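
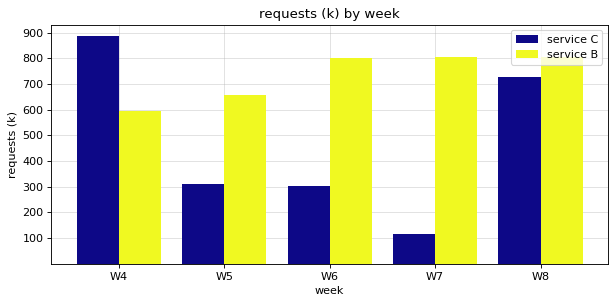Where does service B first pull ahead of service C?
W4: service B ≈ 600 vs service C ≈ 900 (not yet); W5: service B ≈ 700 vs service C ≈ 300 (first crossover).

W5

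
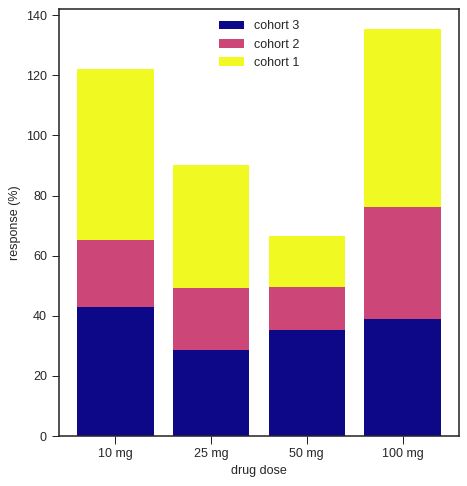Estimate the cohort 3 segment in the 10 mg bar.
cohort 3 top ≈ 40, bottom ≈ 0; segment ≈ 40.

≈ 40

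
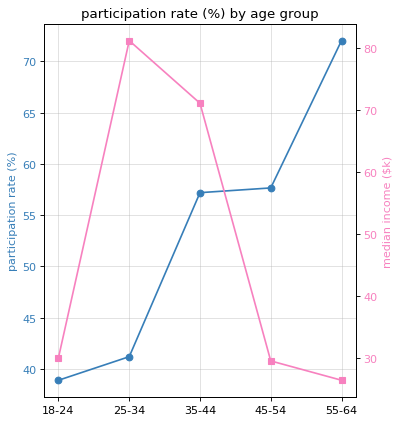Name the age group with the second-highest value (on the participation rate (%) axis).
45-54

Top 3 (on the participation rate (%) axis): 55-64 ≈ 70, 45-54 ≈ 60, 35-44 ≈ 55.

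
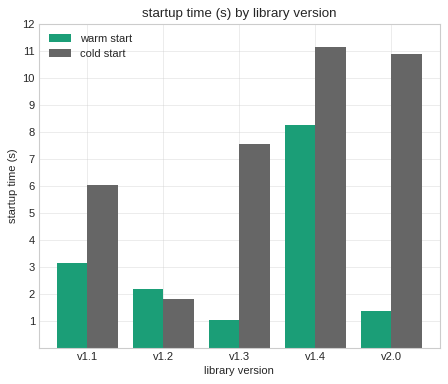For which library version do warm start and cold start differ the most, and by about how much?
v2.0, ≈ 10 s

v2.0: warm start ≈ 1, cold start ≈ 11 → gap ≈ 10. Next-largest (v1.3) is only ≈ 7.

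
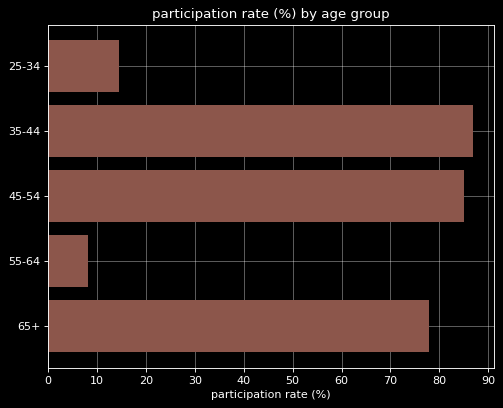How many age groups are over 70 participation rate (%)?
Above 70: 35-44, 45-54, 65+.

3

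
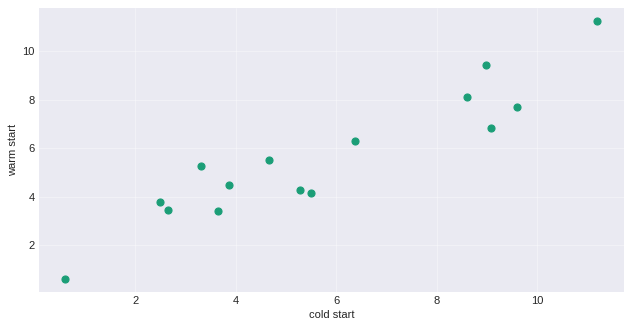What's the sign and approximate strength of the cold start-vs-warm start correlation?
Points are positively correlated; strong (|r| ≈ 0.9).

positive, strong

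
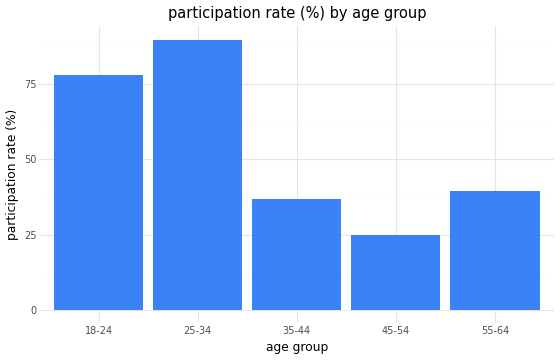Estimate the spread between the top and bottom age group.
≈ 70

Max 25-34 ≈ 90, min 45-54 ≈ 20; range ≈ 70.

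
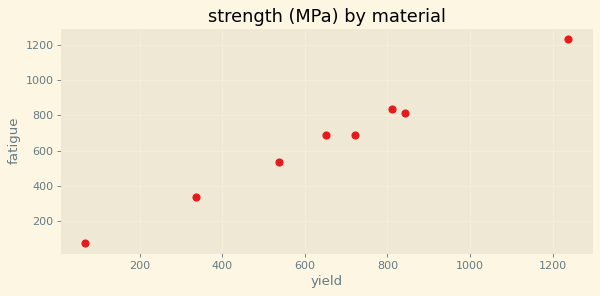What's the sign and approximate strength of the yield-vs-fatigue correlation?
Points are positively correlated; strong (|r| ≈ 1.0).

positive, strong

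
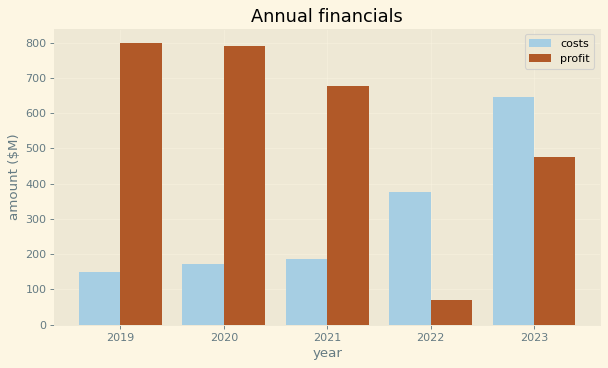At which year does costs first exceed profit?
2021: costs ≈ 200 vs profit ≈ 700 (not yet); 2022: costs ≈ 400 vs profit ≈ 100 (first crossover).

2022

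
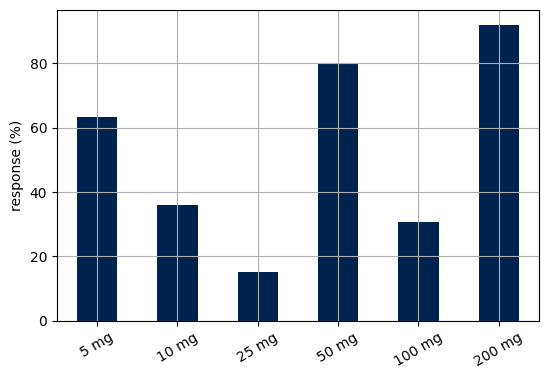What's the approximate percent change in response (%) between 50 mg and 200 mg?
≈ +12.5%

50 mg ≈ 80, 200 mg ≈ 90; (90 − 80) / 80 ≈ +12.5%.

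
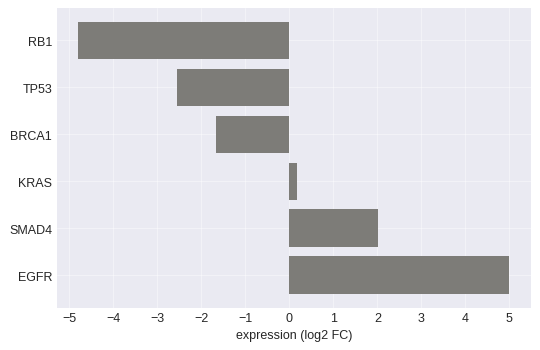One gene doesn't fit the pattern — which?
EGFR

EGFR ≈ 5; the rest sit between ≈ -5 and ≈ 2.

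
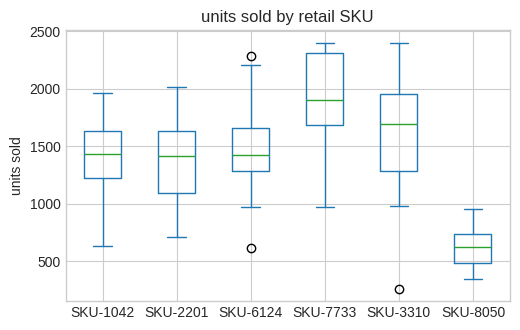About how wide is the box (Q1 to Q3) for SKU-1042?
≈ 400

Q3 ≈ 1600, Q1 ≈ 1200; IQR ≈ 400.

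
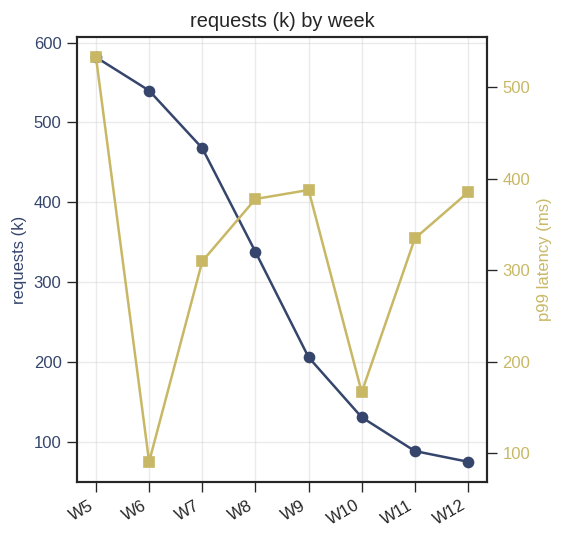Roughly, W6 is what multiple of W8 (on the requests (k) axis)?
≈ 1.57×

W6 ≈ 550, W8 ≈ 350; 550/350 ≈ 1.57.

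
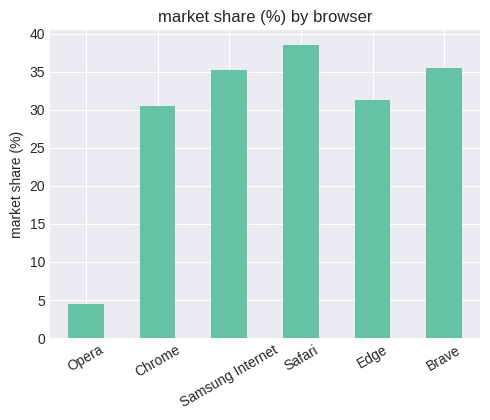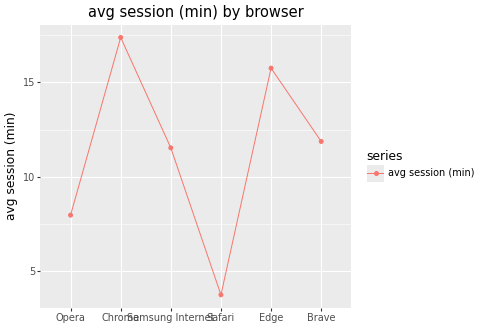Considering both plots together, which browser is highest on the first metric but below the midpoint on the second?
Chart 2 median avg session (min) ≈ 12; below-median browsers: Opera, Samsung Internet, Safari. Among those, Safari has the highest market share (%) (≈ 40).

Safari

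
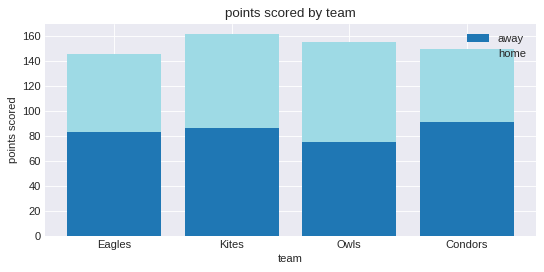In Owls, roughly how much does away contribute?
away top ≈ 80, bottom ≈ 0; segment ≈ 80.

≈ 80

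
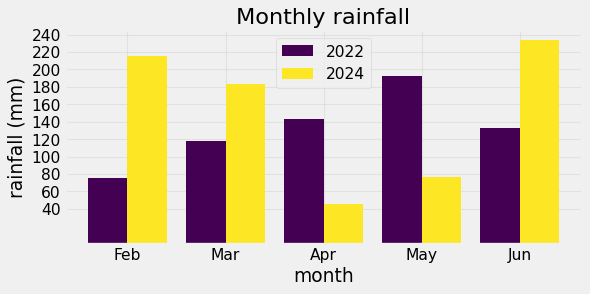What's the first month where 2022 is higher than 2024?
Mar: 2022 ≈ 120 vs 2024 ≈ 180 (not yet); Apr: 2022 ≈ 140 vs 2024 ≈ 40 (first crossover).

Apr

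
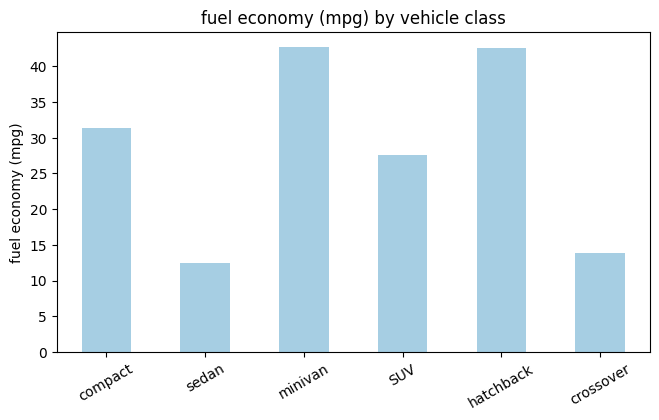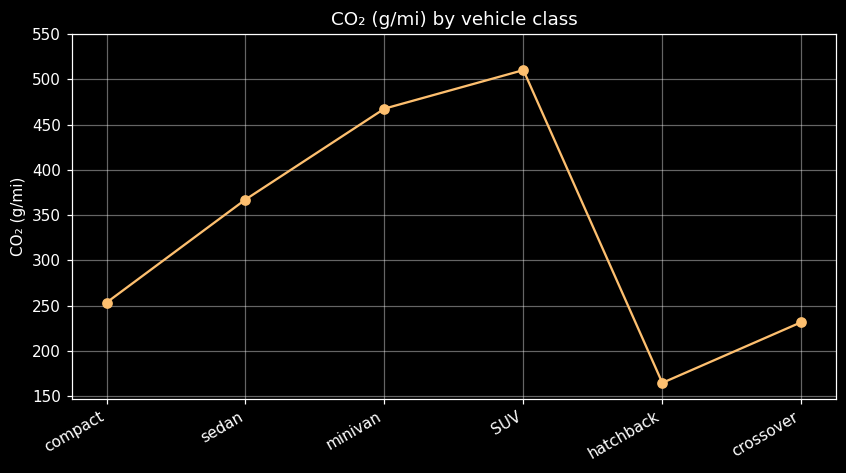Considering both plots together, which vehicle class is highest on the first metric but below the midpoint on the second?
hatchback

Chart 2 median CO₂ (g/mi) ≈ 300; below-median vehicle classes: compact, hatchback, crossover. Among those, hatchback has the highest fuel economy (mpg) (≈ 45).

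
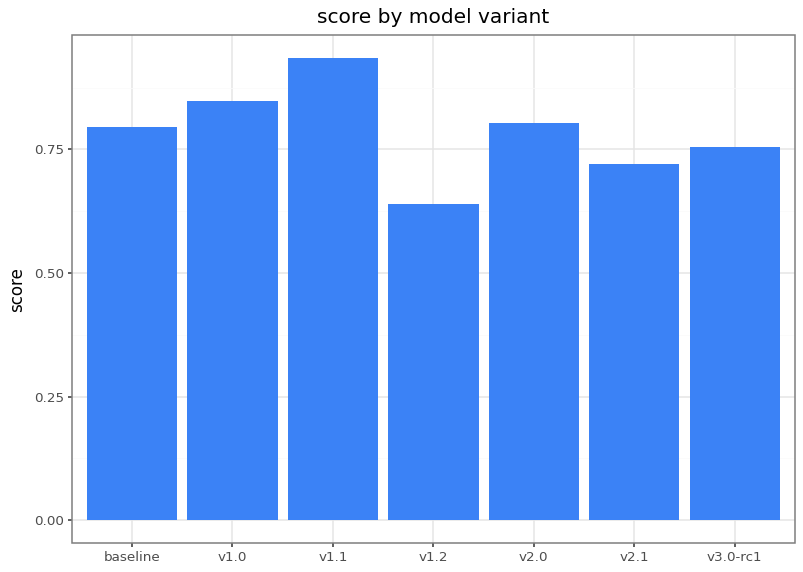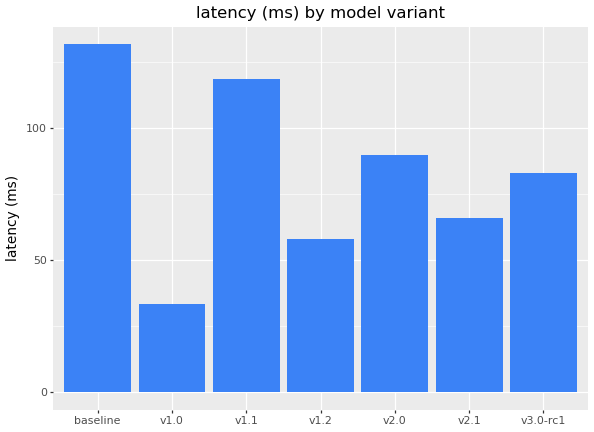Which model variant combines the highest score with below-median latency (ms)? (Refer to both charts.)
Chart 2 median latency (ms) ≈ 80; below-median model variants: v1.0, v1.2, v2.1. Among those, v1.0 has the highest score (≈ 0.8).

v1.0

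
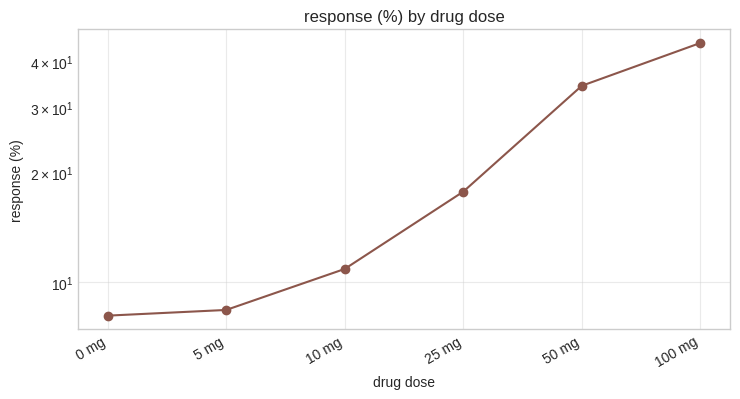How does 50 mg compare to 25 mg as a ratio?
50 mg ≈ 35, 25 mg ≈ 20; 35/20 ≈ 1.75.

≈ 1.75×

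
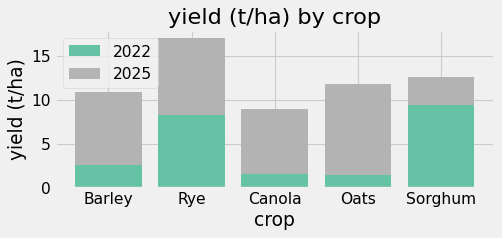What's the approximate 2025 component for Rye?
≈ 10

2025 top ≈ 18, bottom ≈ 8; segment ≈ 10.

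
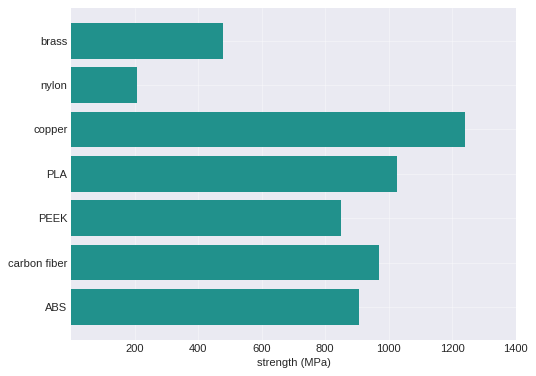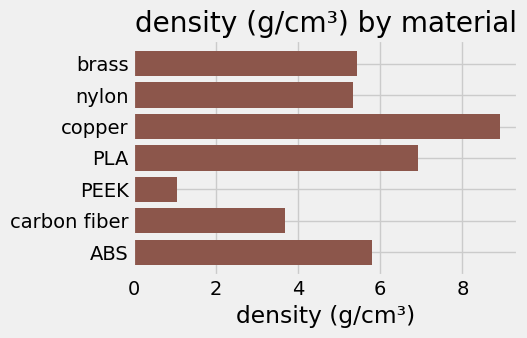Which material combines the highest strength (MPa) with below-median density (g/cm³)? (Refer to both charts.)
Chart 2 median density (g/cm³) ≈ 5; below-median materials: nylon, PEEK, carbon fiber. Among those, carbon fiber has the highest strength (MPa) (≈ 1000).

carbon fiber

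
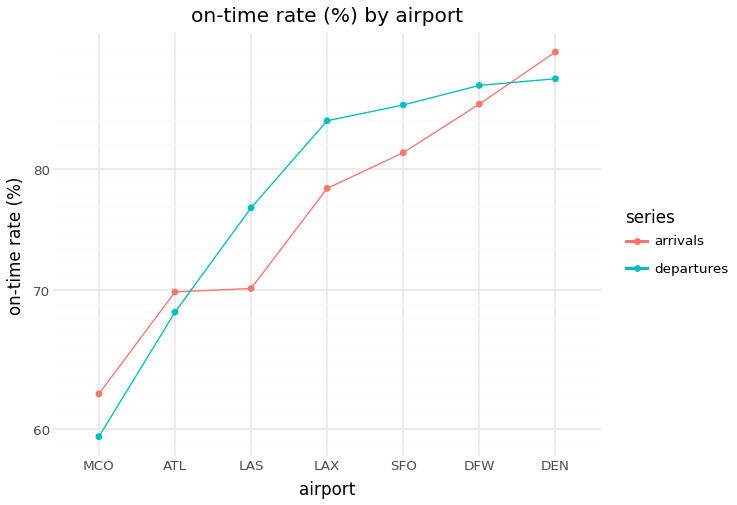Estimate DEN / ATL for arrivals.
DEN ≈ 90, ATL ≈ 70; 90/70 ≈ 1.29.

≈ 1.29×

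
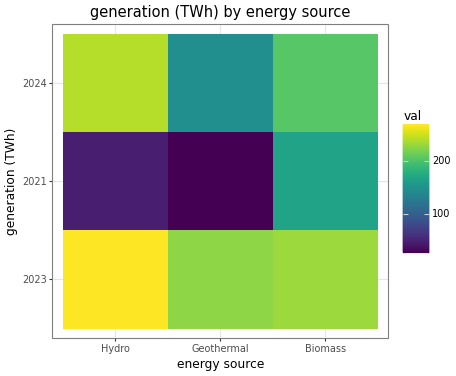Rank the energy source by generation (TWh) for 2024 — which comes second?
Top 3 for 2024: Hydro ≈ 250, Biomass ≈ 200, Geothermal ≈ 150.

Biomass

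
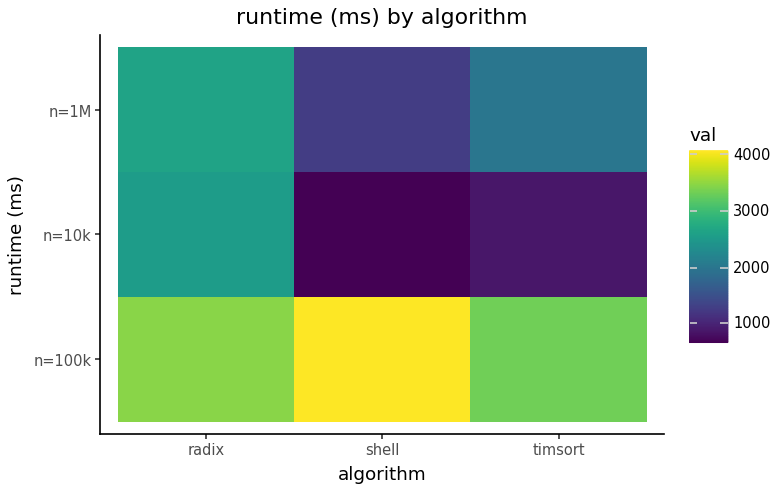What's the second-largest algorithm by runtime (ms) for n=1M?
Top 3 for n=1M: radix ≈ 2500, timsort ≈ 2000, shell ≈ 1500.

timsort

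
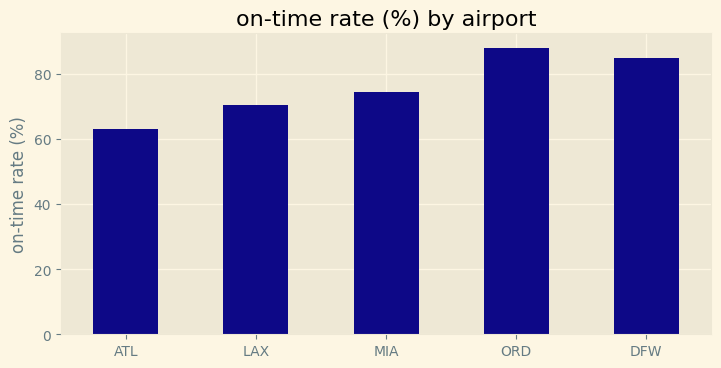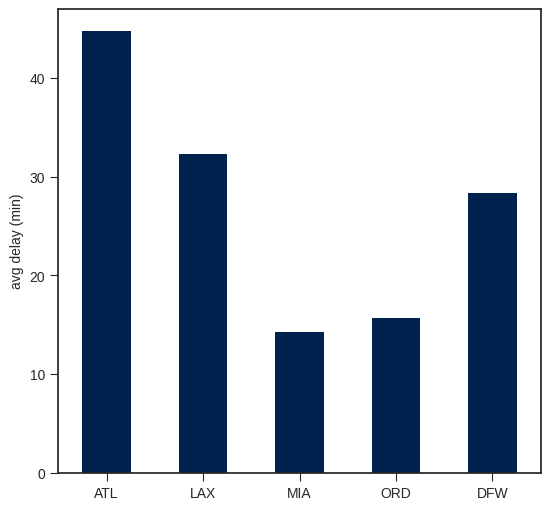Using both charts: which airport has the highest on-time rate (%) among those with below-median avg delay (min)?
Chart 2 median avg delay (min) ≈ 30; below-median airports: MIA, ORD. Among those, ORD has the highest on-time rate (%) (≈ 90).

ORD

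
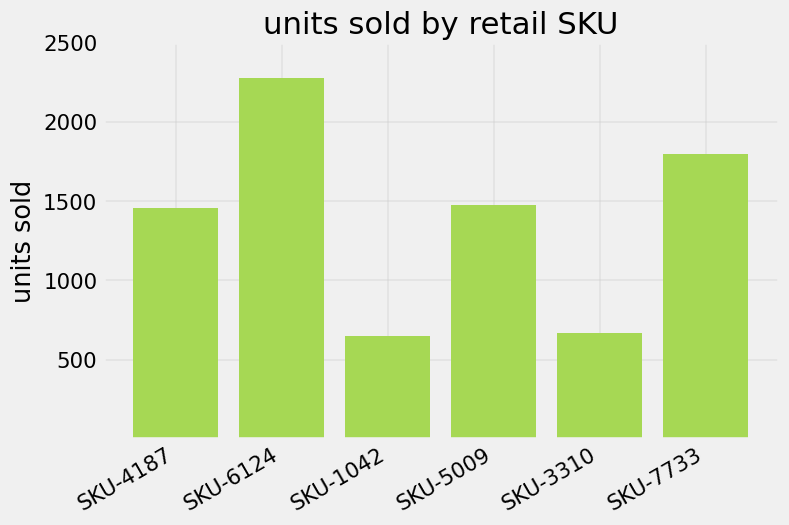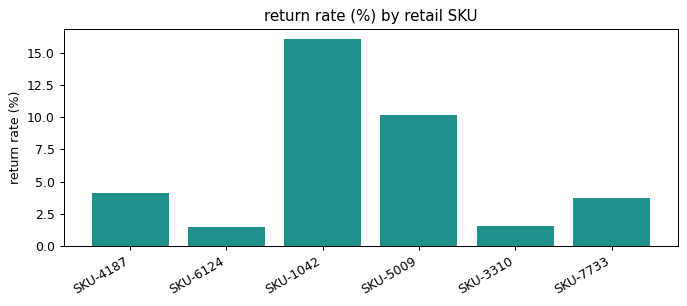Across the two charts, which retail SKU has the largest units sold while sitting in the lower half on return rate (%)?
SKU-6124

Chart 2 median return rate (%) ≈ 4; below-median retail SKUs: SKU-6124, SKU-3310, SKU-7733. Among those, SKU-6124 has the highest units sold (≈ 2500).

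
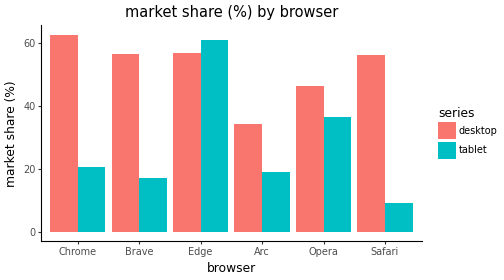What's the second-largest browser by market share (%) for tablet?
Top 3 for tablet: Edge ≈ 60, Opera ≈ 40, Chrome ≈ 20.

Opera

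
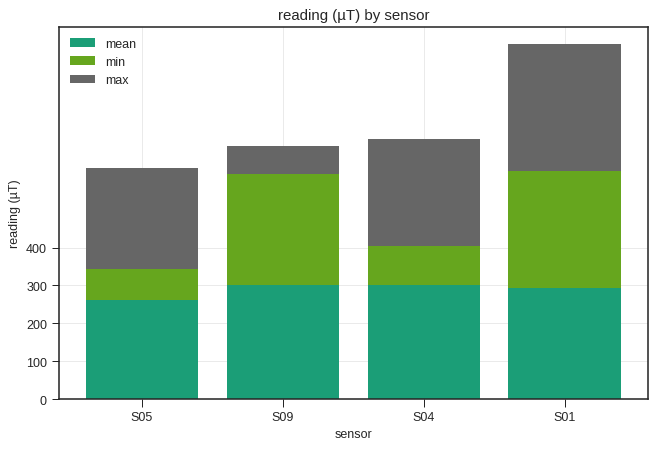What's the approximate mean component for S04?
≈ 300

mean top ≈ 300, bottom ≈ 0; segment ≈ 300.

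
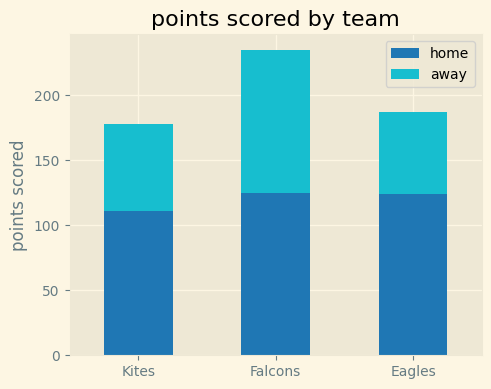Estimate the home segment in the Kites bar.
≈ 120

home top ≈ 120, bottom ≈ 0; segment ≈ 120.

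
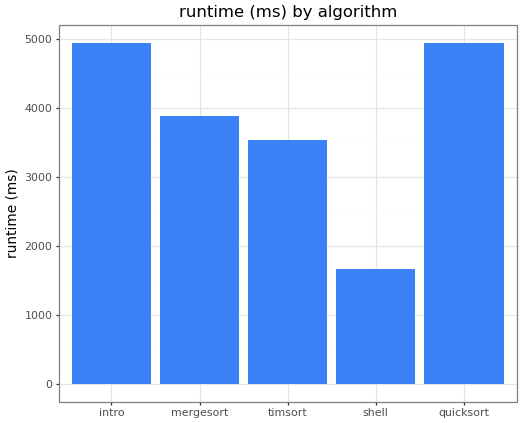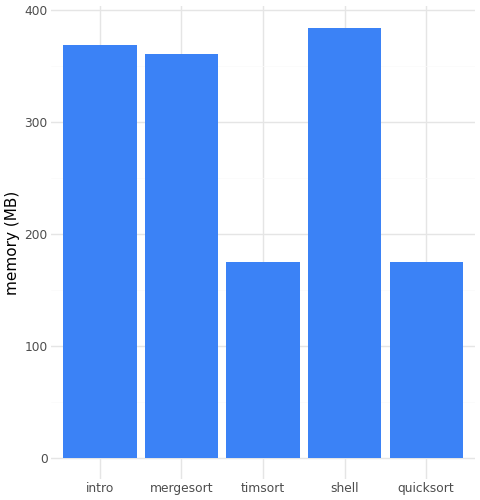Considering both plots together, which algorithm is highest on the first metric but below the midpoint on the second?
Chart 2 median memory (MB) ≈ 350; below-median algorithms: timsort, quicksort. Among those, quicksort has the highest runtime (ms) (≈ 5000).

quicksort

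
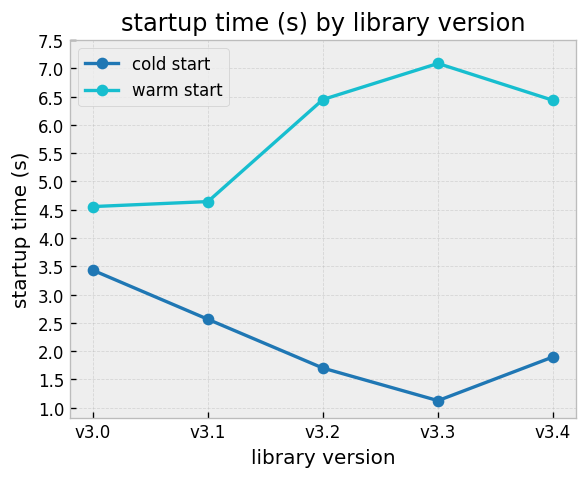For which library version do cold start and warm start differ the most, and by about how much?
v3.3: cold start ≈ 1.0, warm start ≈ 7.0 → gap ≈ 6.0. Next-largest (v3.2) is only ≈ 5.0.

v3.3, ≈ 6.0 s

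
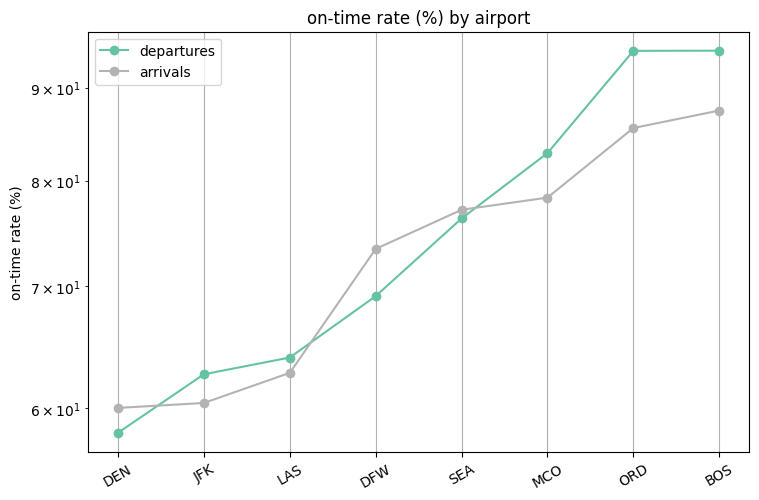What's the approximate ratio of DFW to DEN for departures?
≈ 1.17×

DFW ≈ 70, DEN ≈ 60; 70/60 ≈ 1.17.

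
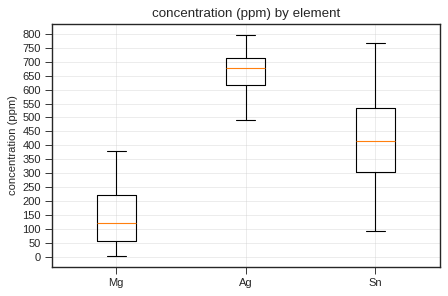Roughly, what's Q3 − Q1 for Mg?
≈ 150

Q3 ≈ 200, Q1 ≈ 50; IQR ≈ 150.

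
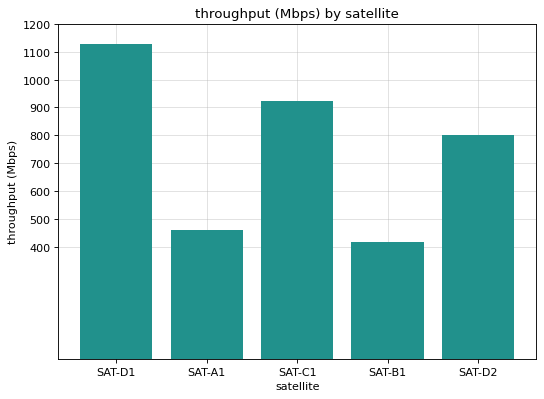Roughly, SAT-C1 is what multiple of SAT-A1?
SAT-C1 ≈ 900, SAT-A1 ≈ 500; 900/500 ≈ 1.8.

≈ 1.8×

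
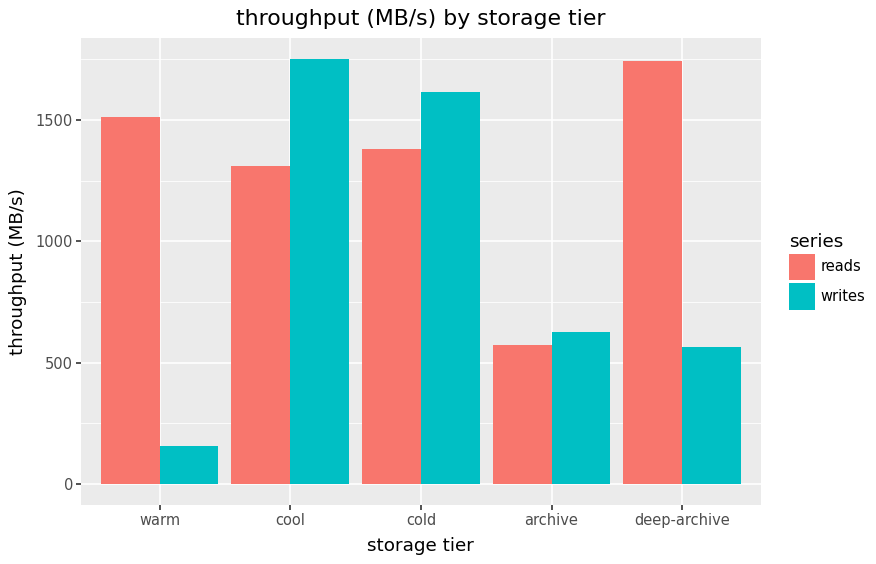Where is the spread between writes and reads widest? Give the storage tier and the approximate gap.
warm, ≈ 1400 MB/s

warm: writes ≈ 200, reads ≈ 1600 → gap ≈ 1400. Next-largest (deep-archive) is only ≈ 1200.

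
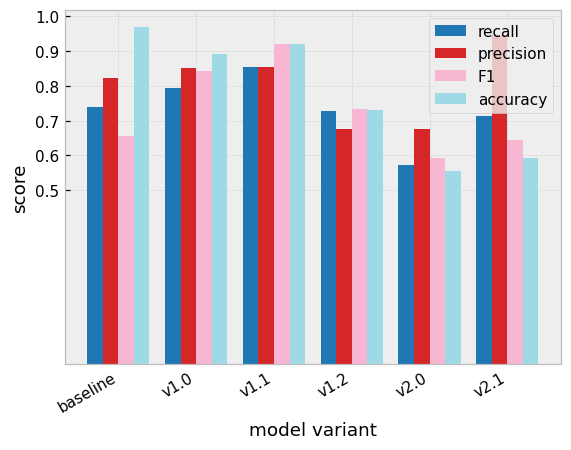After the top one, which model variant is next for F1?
v1.0

Top 3 for F1: v1.1 ≈ 0.9, v1.0 ≈ 0.8, v1.2 ≈ 0.7.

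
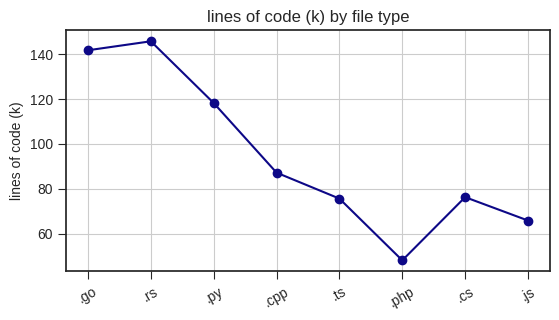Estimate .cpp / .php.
.cpp ≈ 90, .php ≈ 50; 90/50 ≈ 1.8.

≈ 1.8×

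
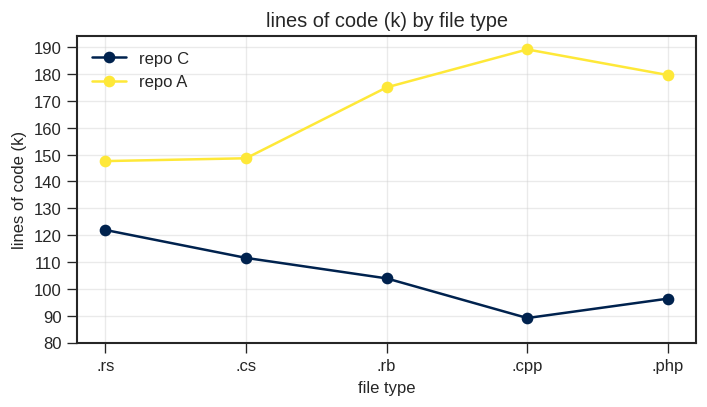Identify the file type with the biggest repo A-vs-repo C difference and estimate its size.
.cpp, ≈ 100 k

.cpp: repo A ≈ 190, repo C ≈ 90 → gap ≈ 100. Next-largest (.php) is only ≈ 80.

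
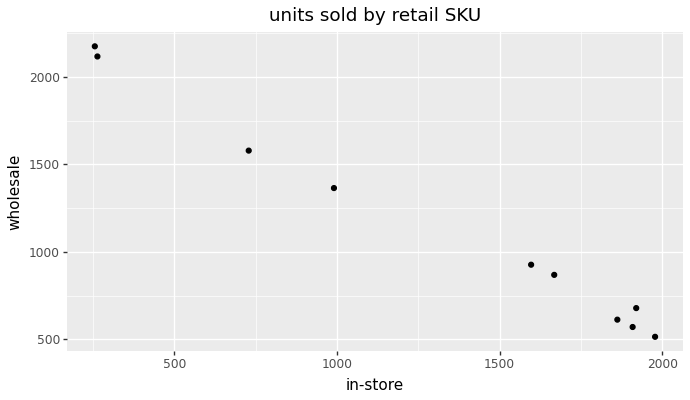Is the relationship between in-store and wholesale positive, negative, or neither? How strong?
negative, strong

Points are negatively correlated; strong (|r| ≈ 1.0).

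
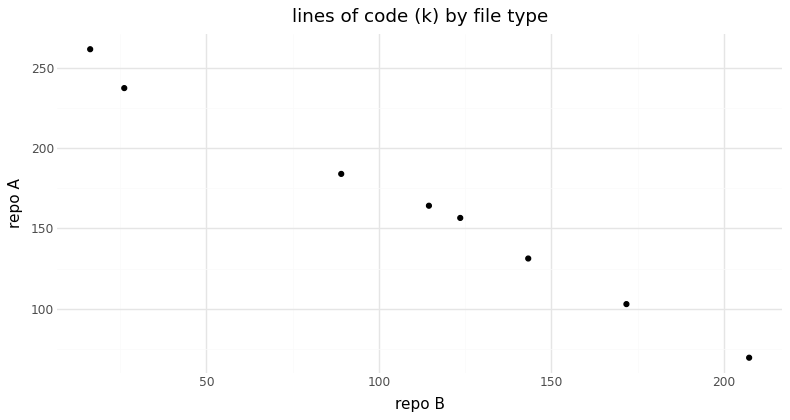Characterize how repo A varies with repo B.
negative, strong

Points are negatively correlated; strong (|r| ≈ 1.0).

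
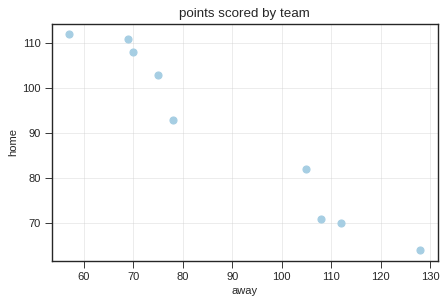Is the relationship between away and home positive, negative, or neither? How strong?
Points are negatively correlated; strong (|r| ≈ 1.0).

negative, strong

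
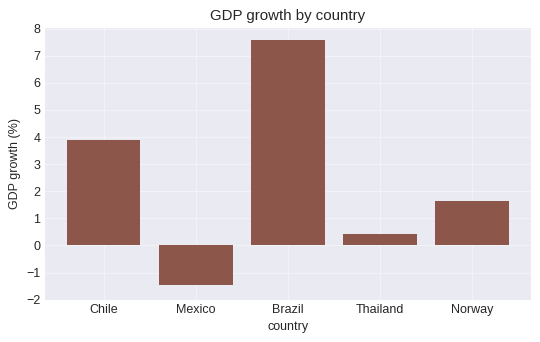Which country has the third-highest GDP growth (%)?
Top 4: Brazil ≈ 8, Chile ≈ 4, Norway ≈ 2, Thailand ≈ 0.

Norway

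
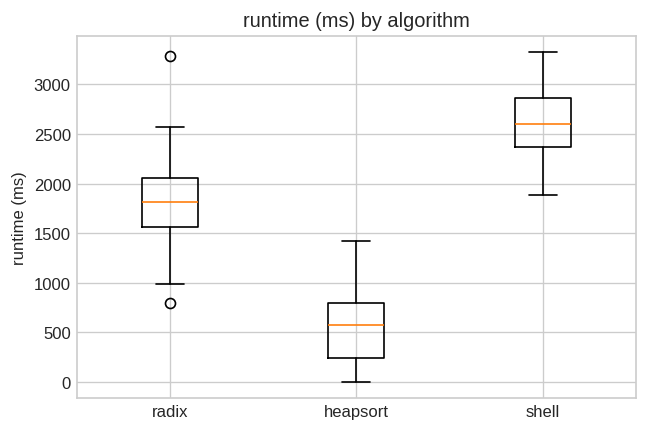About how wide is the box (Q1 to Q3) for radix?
Q3 ≈ 2000, Q1 ≈ 1600; IQR ≈ 400.

≈ 400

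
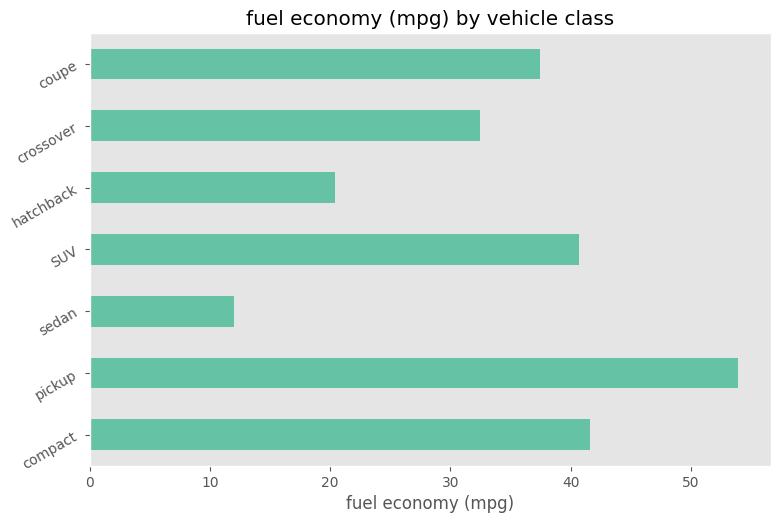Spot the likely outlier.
sedan ≈ 10; the rest sit between ≈ 20 and ≈ 55.

sedan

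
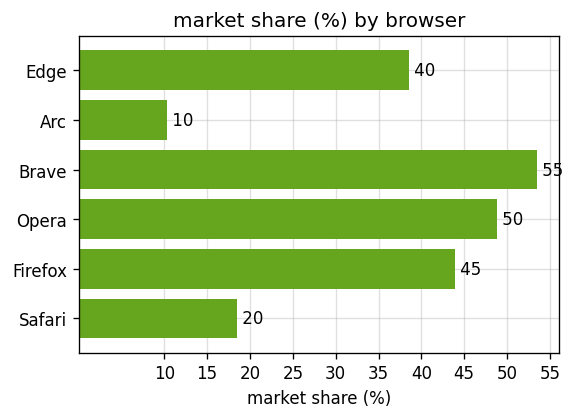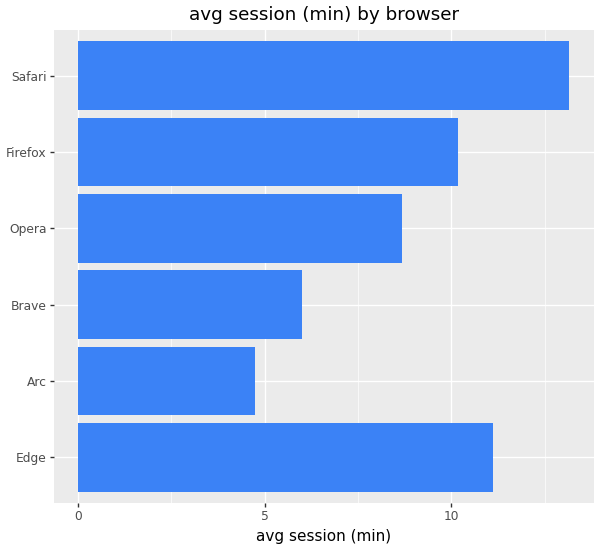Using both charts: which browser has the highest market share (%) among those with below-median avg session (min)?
Chart 2 median avg session (min) ≈ 10; below-median browsers: Arc, Brave, Opera. Among those, Brave has the highest market share (%) (≈ 55).

Brave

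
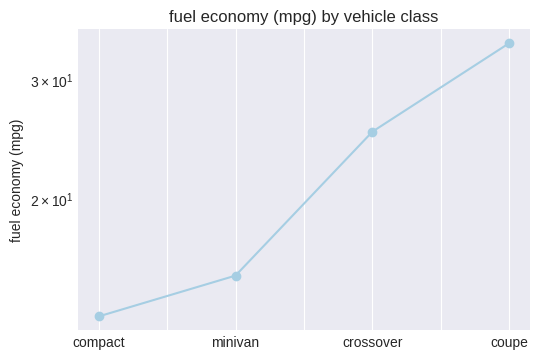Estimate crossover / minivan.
≈ 1.62×

crossover ≈ 26, minivan ≈ 16; 26/16 ≈ 1.62.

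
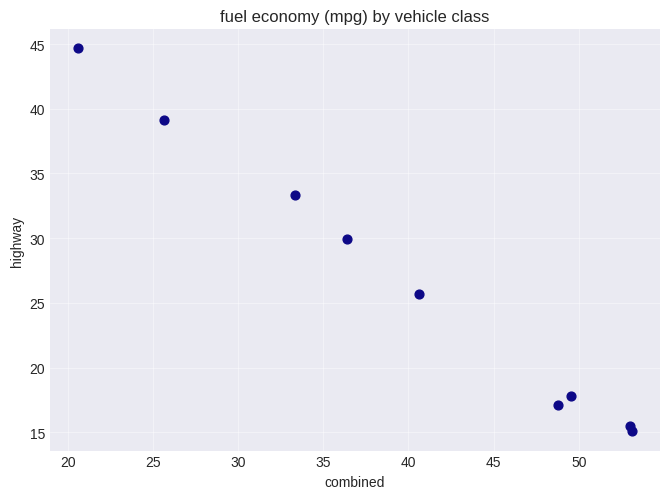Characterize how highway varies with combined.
negative, strong

Points are negatively correlated; strong (|r| ≈ 1.0).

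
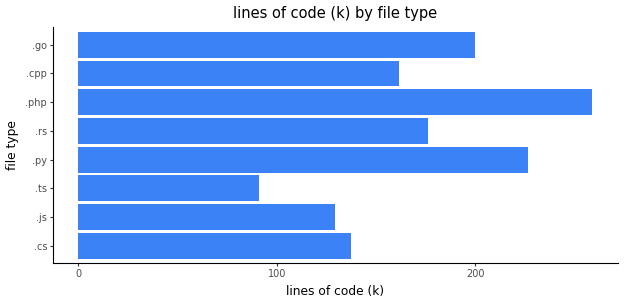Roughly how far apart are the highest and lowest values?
≈ 150

Max .php ≈ 250, min .ts ≈ 100; range ≈ 150.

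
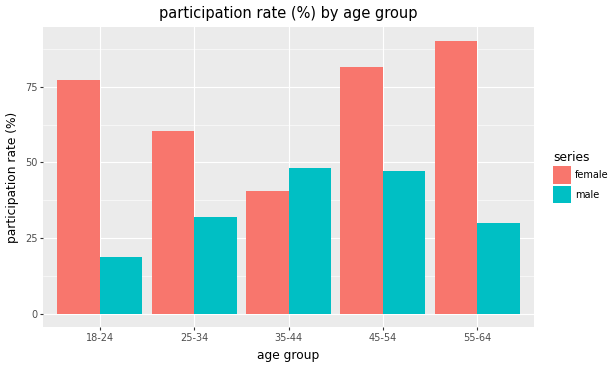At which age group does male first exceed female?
25-34: male ≈ 30 vs female ≈ 60 (not yet); 35-44: male ≈ 50 vs female ≈ 40 (first crossover).

35-44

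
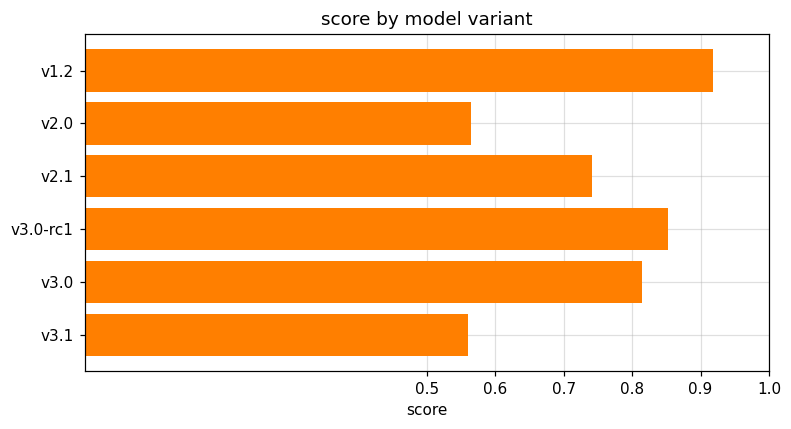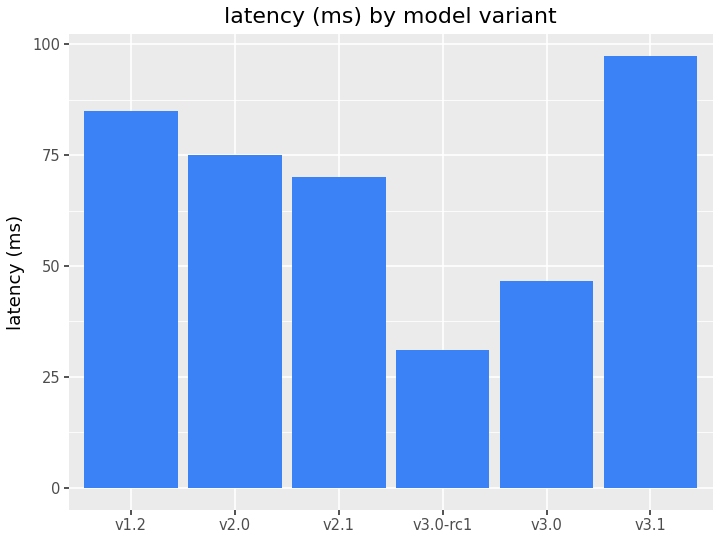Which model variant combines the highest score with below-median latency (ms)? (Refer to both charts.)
Chart 2 median latency (ms) ≈ 70; below-median model variants: v2.1, v3.0-rc1, v3.0. Among those, v3.0-rc1 has the highest score (≈ 0.9).

v3.0-rc1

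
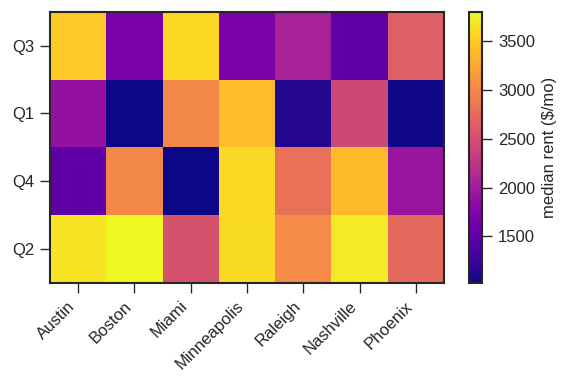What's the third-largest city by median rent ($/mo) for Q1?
Top 4 for Q1: Minneapolis ≈ 3500, Miami ≈ 3000, Nashville ≈ 2500, Austin ≈ 2000.

Nashville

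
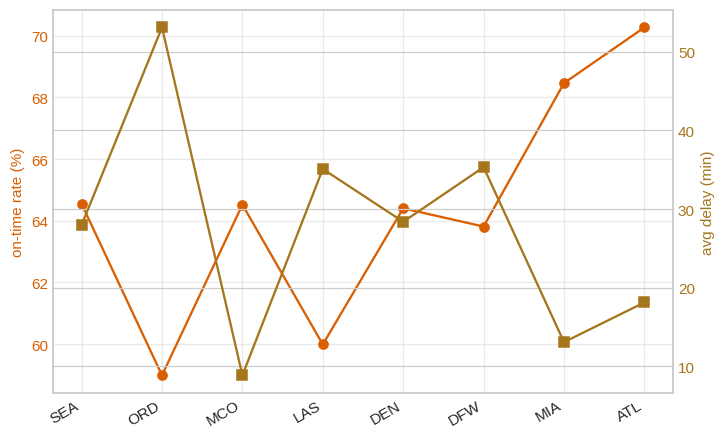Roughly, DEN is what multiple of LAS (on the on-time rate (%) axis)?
DEN ≈ 64, LAS ≈ 60; 64/60 ≈ 1.07.

≈ 1.07×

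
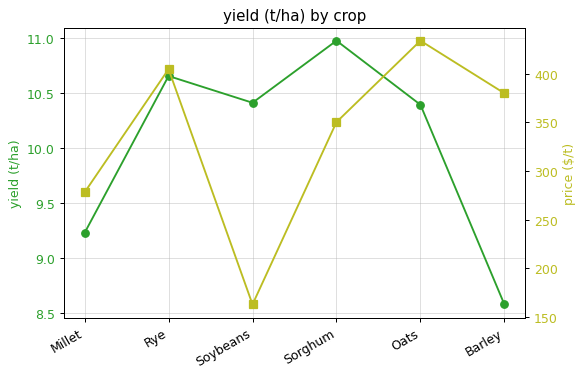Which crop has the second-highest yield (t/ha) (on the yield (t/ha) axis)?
Top 3 (on the yield (t/ha) axis): Sorghum ≈ 11.0, Rye ≈ 10.6, Soybeans ≈ 10.4.

Rye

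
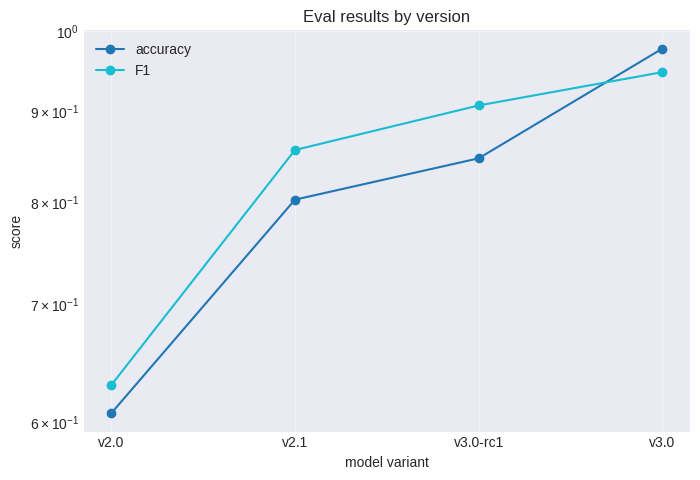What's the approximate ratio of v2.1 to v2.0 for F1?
≈ 1.31×

v2.1 ≈ 0.85, v2.0 ≈ 0.65; 0.85/0.65 ≈ 1.31.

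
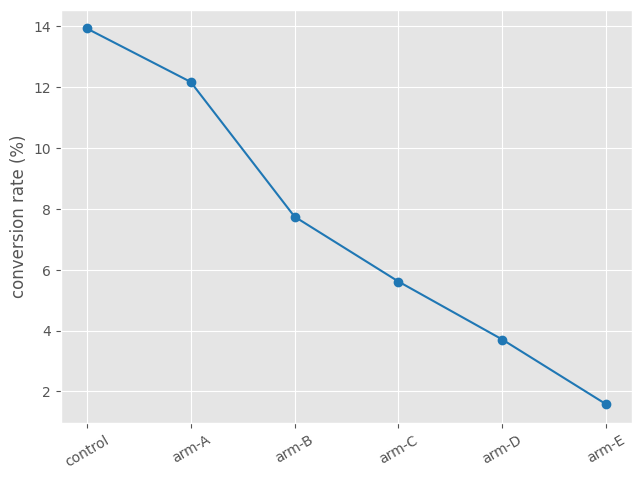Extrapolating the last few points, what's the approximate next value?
≈ 0

Last three: 6, 4, 2 → slope ≈ -2/step → next ≈ 0.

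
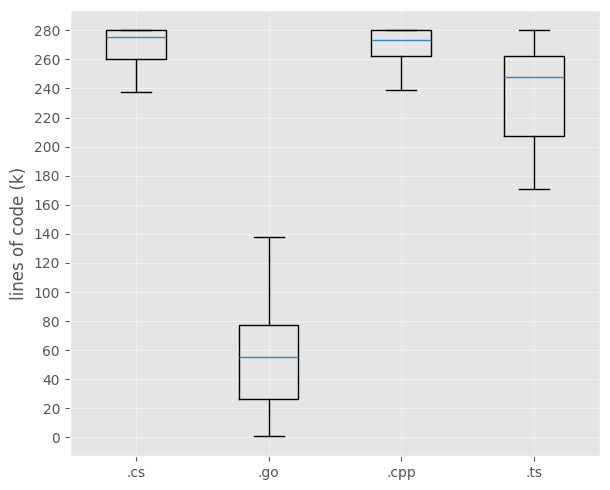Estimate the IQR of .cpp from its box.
≈ 20

Q3 ≈ 280, Q1 ≈ 260; IQR ≈ 20.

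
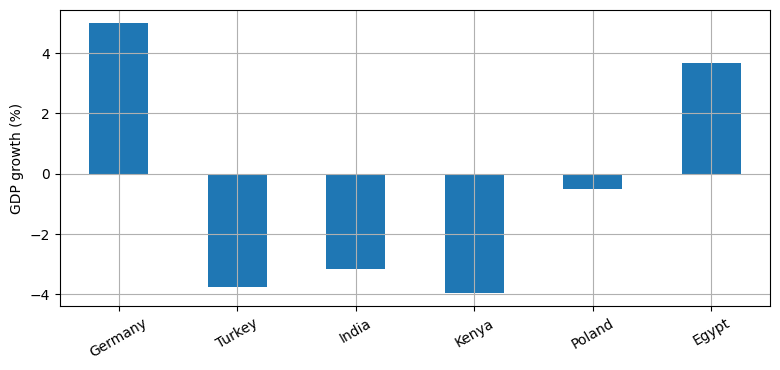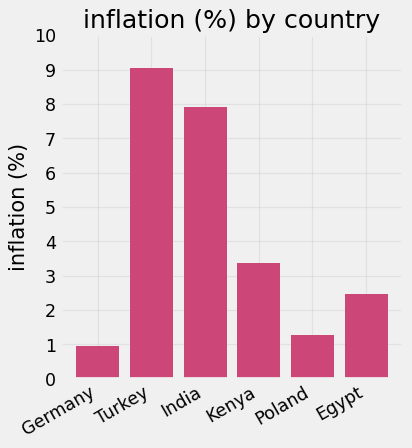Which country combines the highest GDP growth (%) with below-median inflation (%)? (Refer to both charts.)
Germany

Chart 2 median inflation (%) ≈ 3; below-median countries: Germany, Poland, Egypt. Among those, Germany has the highest GDP growth (%) (≈ 5).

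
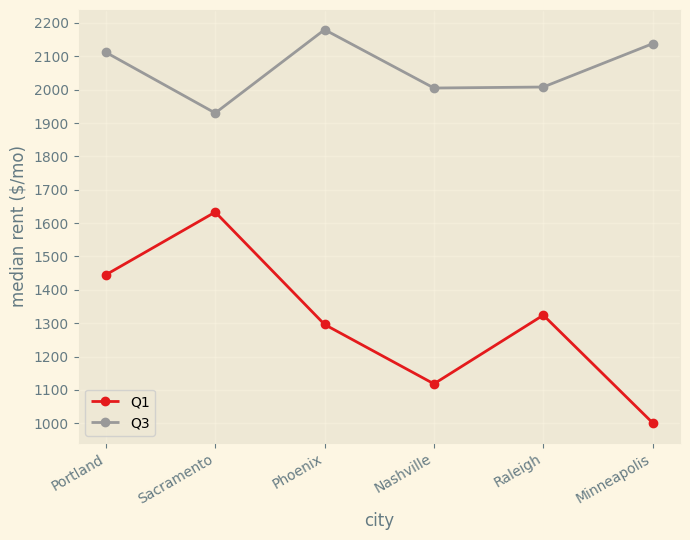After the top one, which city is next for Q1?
Top 3 for Q1: Sacramento ≈ 1600, Portland ≈ 1400, Raleigh ≈ 1300.

Portland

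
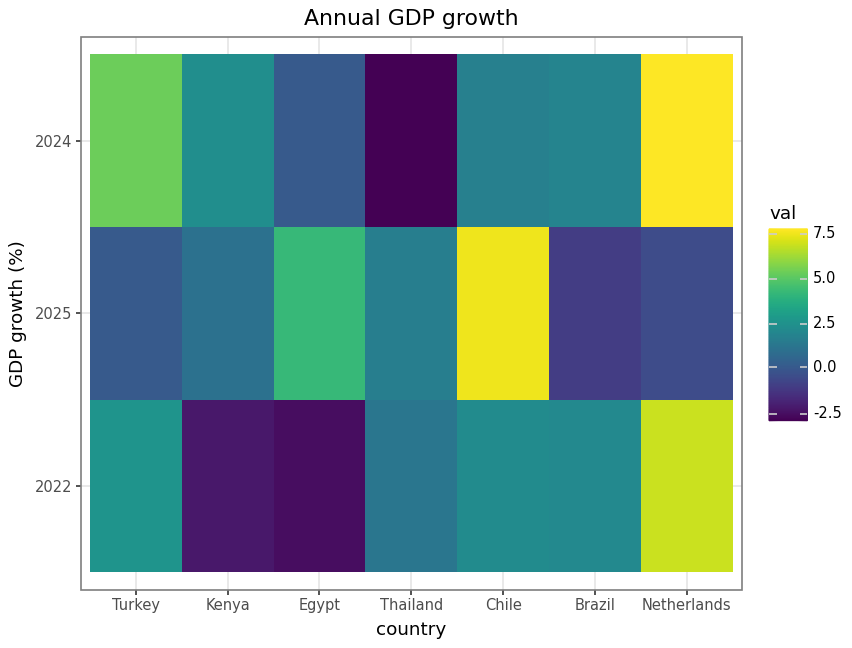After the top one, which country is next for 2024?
Top 3 for 2024: Netherlands ≈ 8, Turkey ≈ 5, Kenya ≈ 2.

Turkey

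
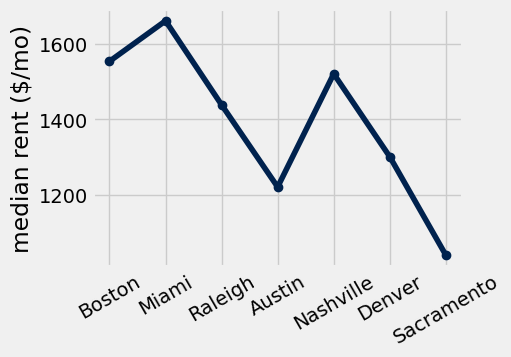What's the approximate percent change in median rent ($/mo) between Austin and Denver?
Austin ≈ 1200, Denver ≈ 1300; (1300 − 1200) / 1200 ≈ +8.3%.

≈ +8.3%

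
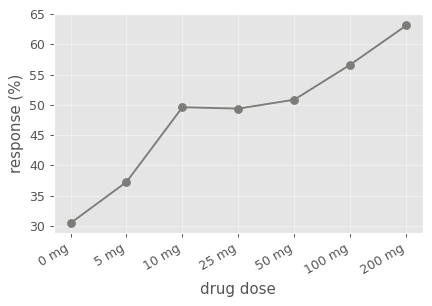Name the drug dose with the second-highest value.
100 mg

Top 3: 200 mg ≈ 65, 100 mg ≈ 55, 50 mg ≈ 50.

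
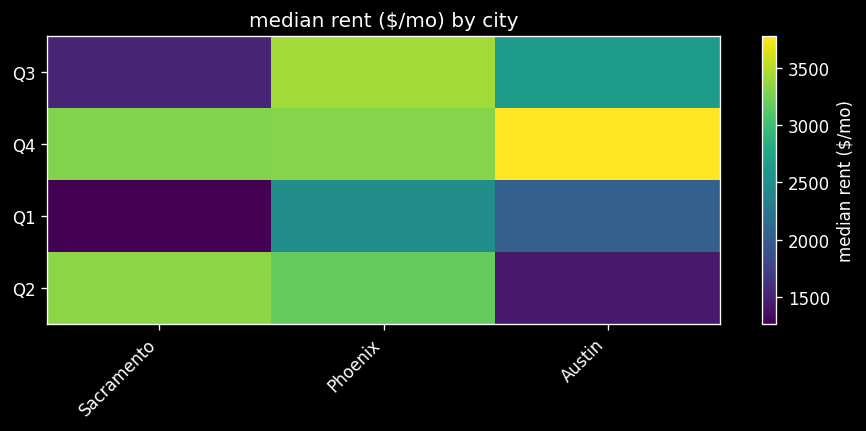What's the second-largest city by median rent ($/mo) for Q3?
Top 3 for Q3: Phoenix ≈ 3500, Austin ≈ 2500, Sacramento ≈ 1500.

Austin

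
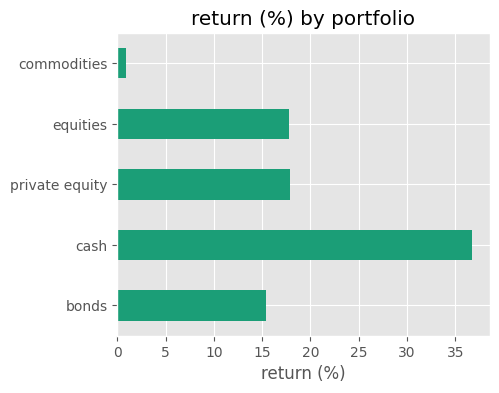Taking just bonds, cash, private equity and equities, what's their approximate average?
≈ 22

(15 + 35 + 20 + 20) / 4 ≈ 22.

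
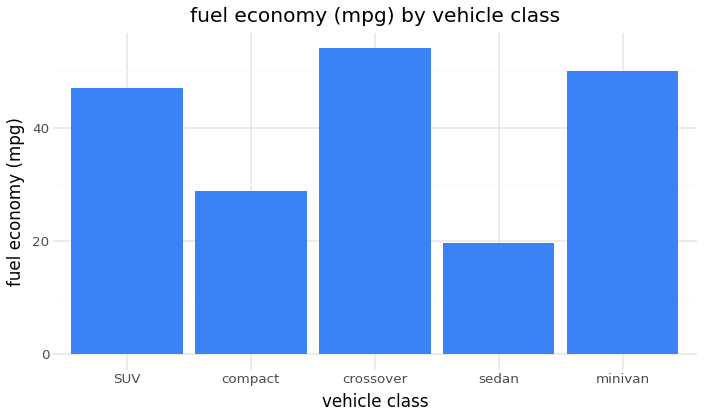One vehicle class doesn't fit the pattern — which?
sedan ≈ 20; the rest sit between ≈ 30 and ≈ 55.

sedan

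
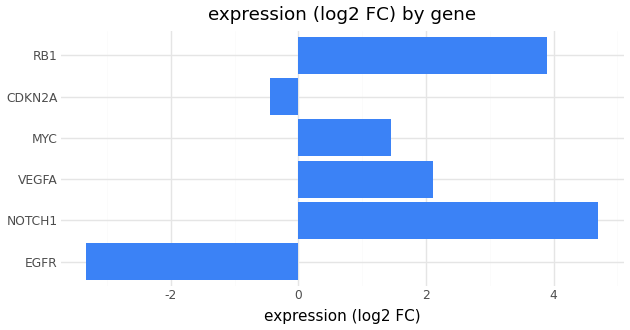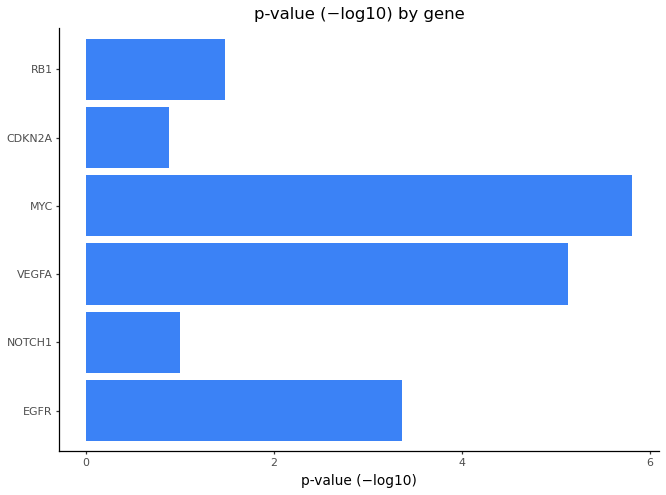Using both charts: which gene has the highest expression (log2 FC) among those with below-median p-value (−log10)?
Chart 2 median p-value (−log10) ≈ 2; below-median genes: NOTCH1, CDKN2A, RB1. Among those, NOTCH1 has the highest expression (log2 FC) (≈ 4.5).

NOTCH1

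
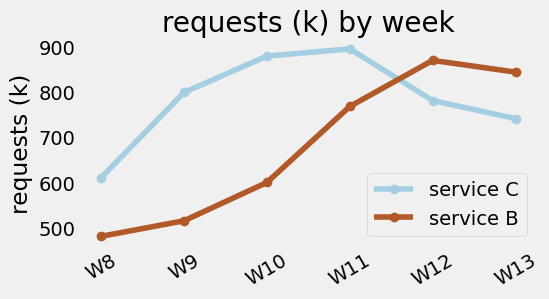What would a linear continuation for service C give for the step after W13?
Last three: 900, 800, 750 → slope ≈ -75/step → next ≈ 675.

≈ 675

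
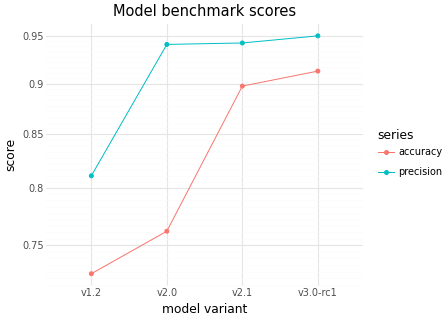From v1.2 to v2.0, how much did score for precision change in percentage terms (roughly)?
v1.2 ≈ 0.82, v2.0 ≈ 0.94; (0.94 − 0.82) / 0.82 ≈ +14.6%.

≈ +14.6%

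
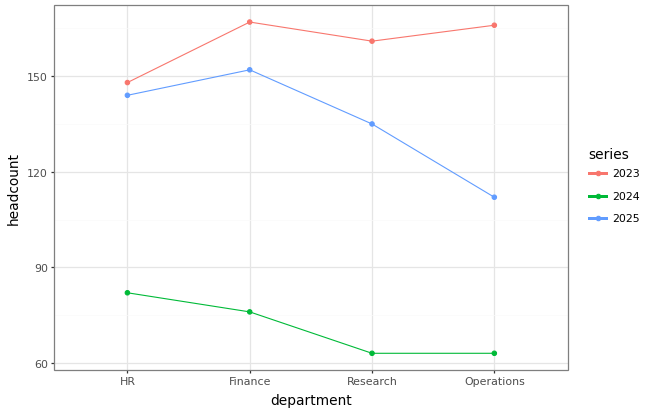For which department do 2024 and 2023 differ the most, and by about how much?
Operations, ≈ 110

Operations: 2024 ≈ 60, 2023 ≈ 170 → gap ≈ 110. Next-largest (Research) is only ≈ 100.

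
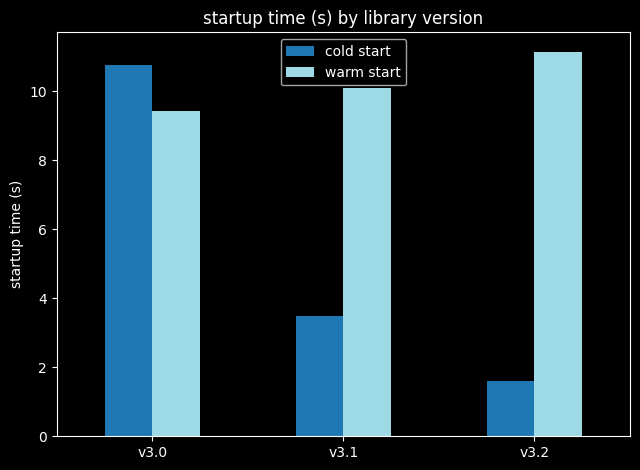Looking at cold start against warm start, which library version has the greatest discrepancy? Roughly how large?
v3.2, ≈ 9 s

v3.2: cold start ≈ 2, warm start ≈ 11 → gap ≈ 9. Next-largest (v3.1) is only ≈ 7.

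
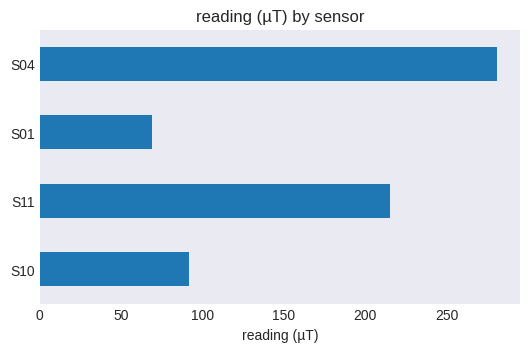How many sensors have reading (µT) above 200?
Above 200: S11, S04.

2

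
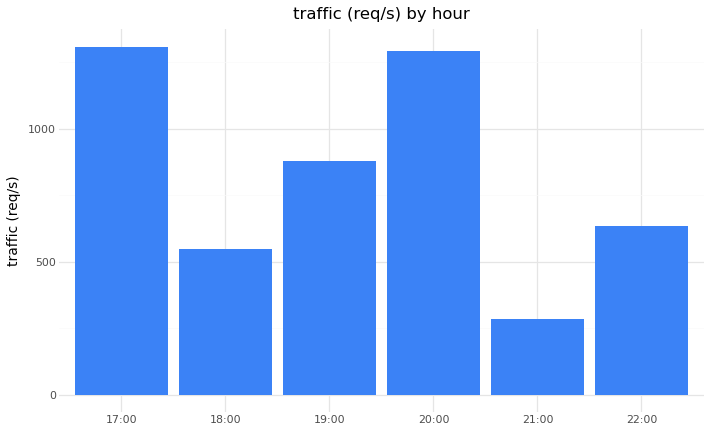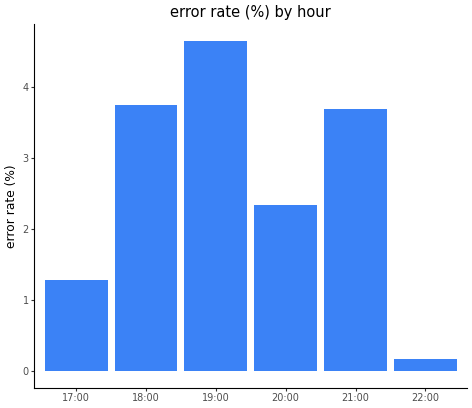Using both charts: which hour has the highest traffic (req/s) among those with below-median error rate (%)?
Chart 2 median error rate (%) ≈ 3; below-median hours: 17:00, 20:00, 22:00. Among those, 17:00 has the highest traffic (req/s) (≈ 1400).

17:00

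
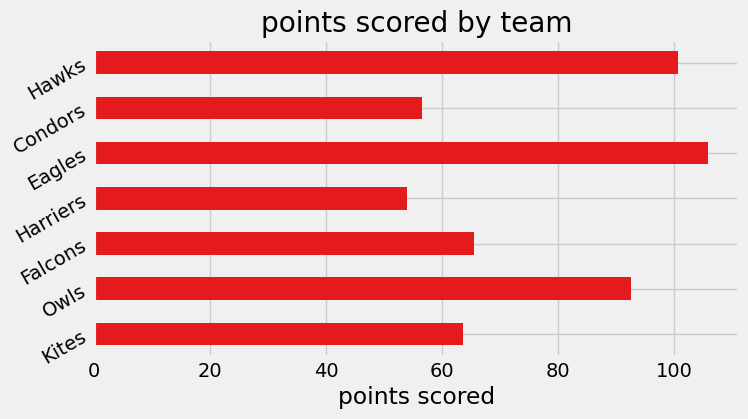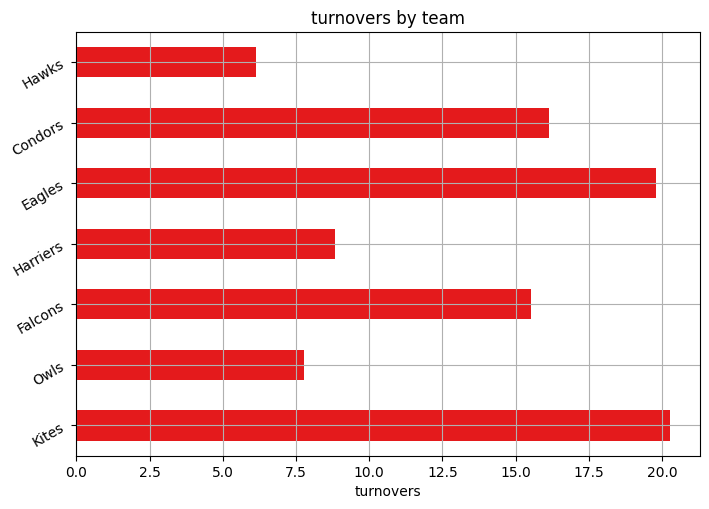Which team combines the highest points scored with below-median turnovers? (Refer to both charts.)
Chart 2 median turnovers ≈ 16; below-median teams: Owls, Harriers, Hawks. Among those, Hawks has the highest points scored (≈ 100).

Hawks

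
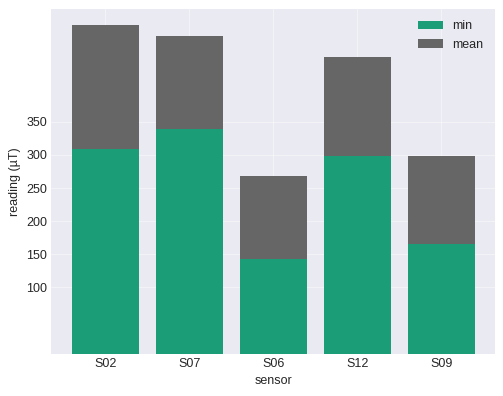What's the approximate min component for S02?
min top ≈ 300, bottom ≈ 0; segment ≈ 300.

≈ 300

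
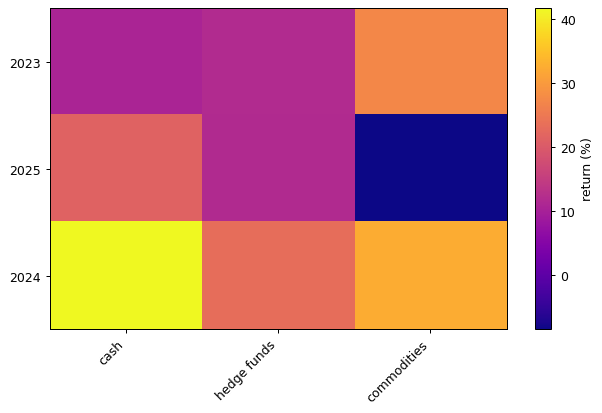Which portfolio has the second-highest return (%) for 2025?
hedge funds

Top 3 for 2025: cash ≈ 20, hedge funds ≈ 10, commodities ≈ -10.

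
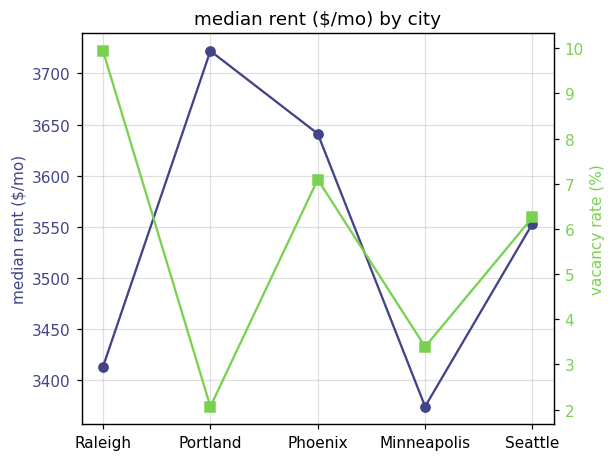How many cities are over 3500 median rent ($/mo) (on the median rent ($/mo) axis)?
3

Above 3500: Portland, Phoenix, Seattle.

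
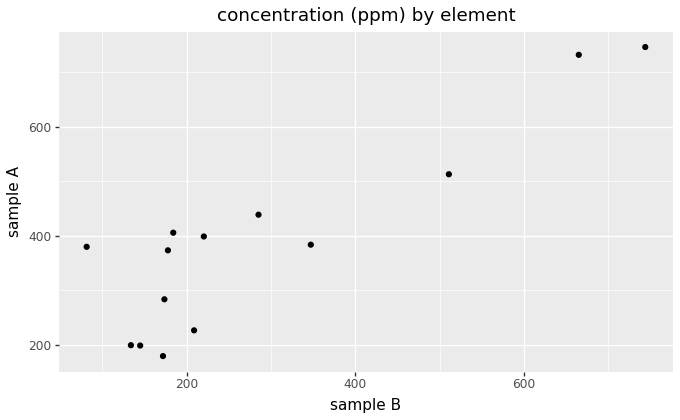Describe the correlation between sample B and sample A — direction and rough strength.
Points are positively correlated; strong (|r| ≈ 0.9).

positive, strong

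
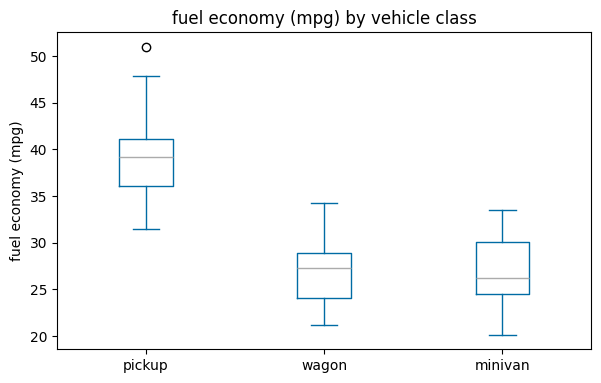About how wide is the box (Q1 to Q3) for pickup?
≈ 5

Q3 ≈ 41, Q1 ≈ 36; IQR ≈ 5.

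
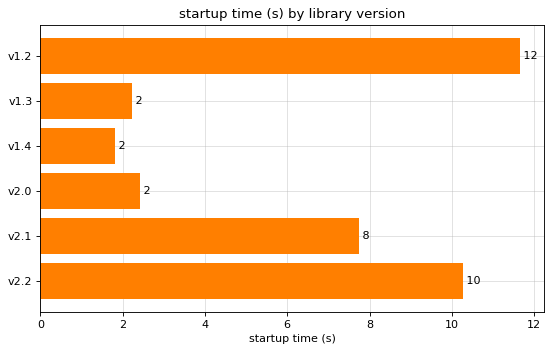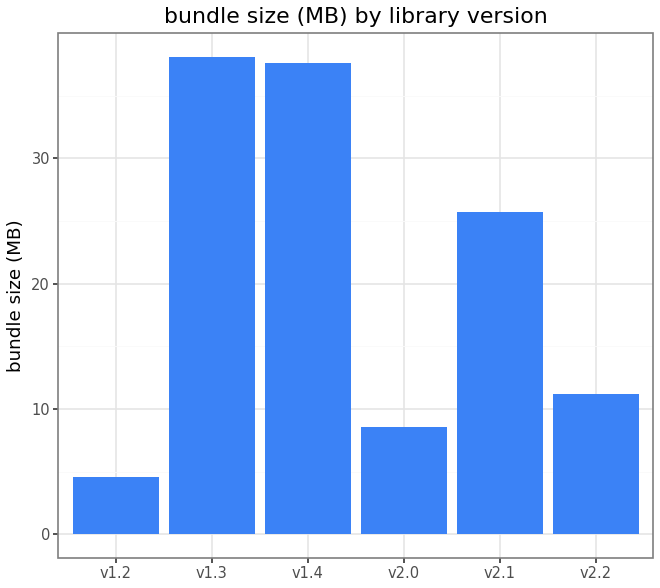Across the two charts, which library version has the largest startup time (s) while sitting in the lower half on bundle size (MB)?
Chart 2 median bundle size (MB) ≈ 20; below-median library versions: v1.2, v2.0, v2.2. Among those, v1.2 has the highest startup time (s) (≈ 12).

v1.2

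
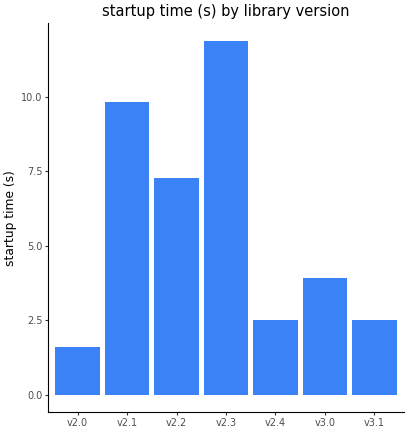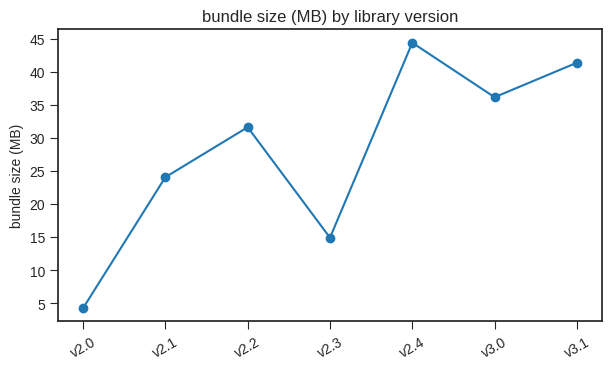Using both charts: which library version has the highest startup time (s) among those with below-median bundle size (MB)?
Chart 2 median bundle size (MB) ≈ 30; below-median library versions: v2.0, v2.1, v2.3. Among those, v2.3 has the highest startup time (s) (≈ 12).

v2.3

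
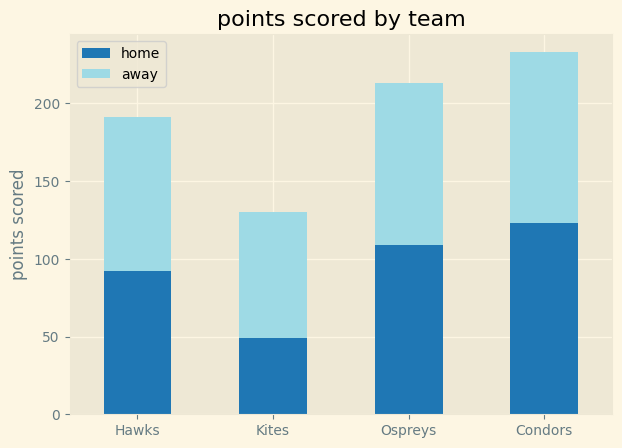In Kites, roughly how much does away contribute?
away top ≈ 120, bottom ≈ 40; segment ≈ 80.

≈ 80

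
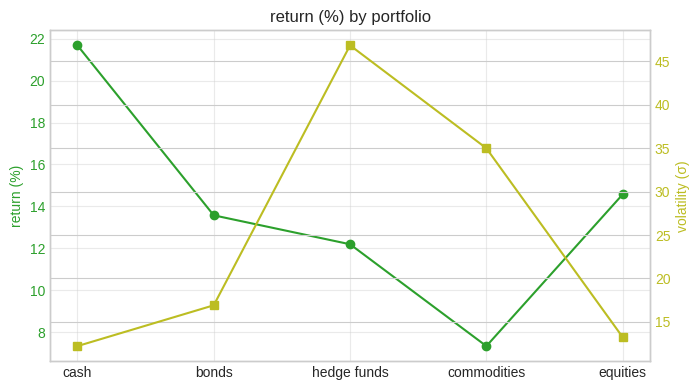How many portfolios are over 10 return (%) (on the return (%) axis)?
Above 10: cash, bonds, hedge funds, equities.

4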